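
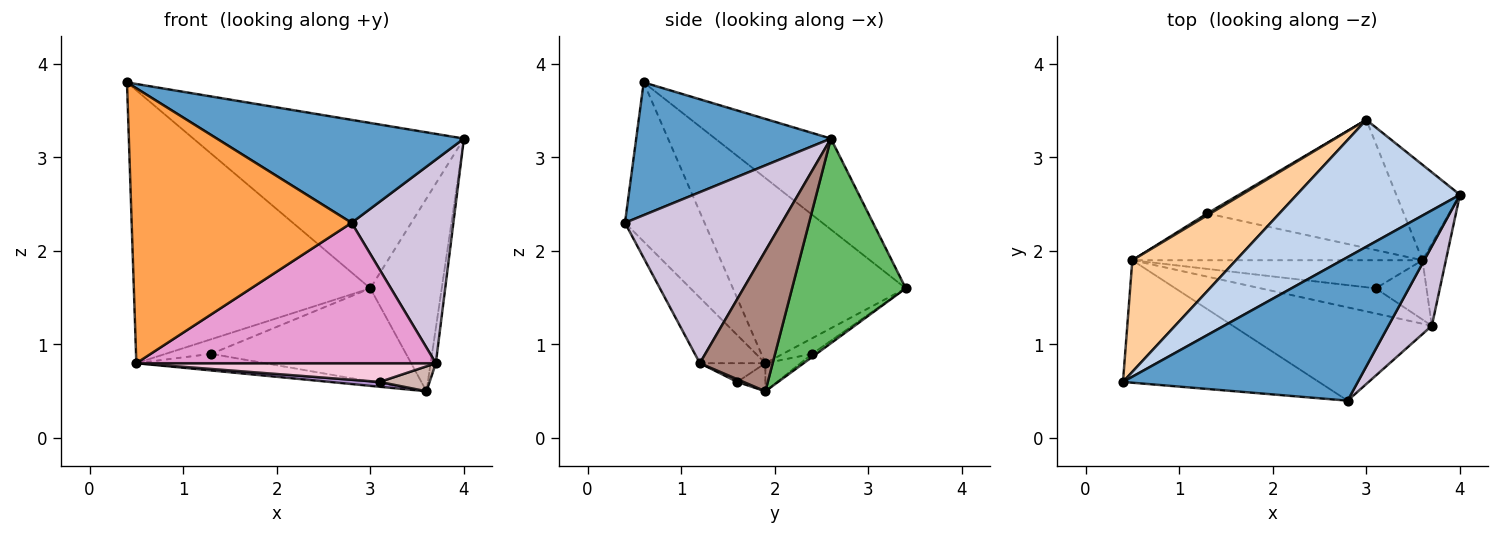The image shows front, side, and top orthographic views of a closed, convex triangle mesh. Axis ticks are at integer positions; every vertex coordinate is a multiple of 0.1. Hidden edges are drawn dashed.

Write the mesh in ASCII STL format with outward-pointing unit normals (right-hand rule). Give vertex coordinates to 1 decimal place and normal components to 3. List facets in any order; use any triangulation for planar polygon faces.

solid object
 facet normal 0.417 -0.530 0.738
  outer loop
   vertex 2.8 0.4 2.3
   vertex 4.0 2.6 3.2
   vertex 0.4 0.6 3.8
  endloop
 endfacet
 facet normal -0.321 0.751 0.576
  outer loop
   vertex 3.0 3.4 1.6
   vertex 0.4 0.6 3.8
   vertex 4.0 2.6 3.2
  endloop
 endfacet
 facet normal -0.314 -0.867 -0.386
  outer loop
   vertex 0.5 1.9 0.8
   vertex 2.8 0.4 2.3
   vertex 0.4 0.6 3.8
  endloop
 endfacet
 facet normal -0.560 0.767 0.314
  outer loop
   vertex 0.5 1.9 0.8
   vertex 0.4 0.6 3.8
   vertex 3.0 3.4 1.6
  endloop
 endfacet
 facet normal 0.819 0.514 -0.255
  outer loop
   vertex 3.6 1.9 0.5
   vertex 3.0 3.4 1.6
   vertex 4.0 2.6 3.2
  endloop
 endfacet
 facet normal -0.537 0.837 0.107
  outer loop
   vertex 1.3 2.4 0.9
   vertex 0.5 1.9 0.8
   vertex 3.0 3.4 1.6
  endloop
 endfacet
 facet normal -0.013 0.588 -0.809
  outer loop
   vertex 1.3 2.4 0.9
   vertex 3.0 3.4 1.6
   vertex 3.6 1.9 0.5
  endloop
 endfacet
 facet normal -0.091 0.333 -0.939
  outer loop
   vertex 1.3 2.4 0.9
   vertex 3.6 1.9 0.5
   vertex 0.5 1.9 0.8
  endloop
 endfacet
 facet normal -0.095 -0.169 -0.981
  outer loop
   vertex 3.1 1.6 0.6
   vertex 0.5 1.9 0.8
   vertex 3.6 1.9 0.5
  endloop
 endfacet
 facet normal 0.820 -0.533 0.208
  outer loop
   vertex 3.7 1.2 0.8
   vertex 4.0 2.6 3.2
   vertex 2.8 0.4 2.3
  endloop
 endfacet
 facet normal 0.984 0.070 -0.164
  outer loop
   vertex 3.7 1.2 0.8
   vertex 3.6 1.9 0.5
   vertex 4.0 2.6 3.2
  endloop
 endfacet
 facet normal 0.048 -0.388 -0.921
  outer loop
   vertex 3.7 1.2 0.8
   vertex 3.1 1.6 0.6
   vertex 3.6 1.9 0.5
  endloop
 endfacet
 facet normal -0.179 -0.819 -0.545
  outer loop
   vertex 3.7 1.2 0.8
   vertex 2.8 0.4 2.3
   vertex 0.5 1.9 0.8
  endloop
 endfacet
 facet normal -0.129 -0.592 -0.795
  outer loop
   vertex 3.7 1.2 0.8
   vertex 0.5 1.9 0.8
   vertex 3.1 1.6 0.6
  endloop
 endfacet
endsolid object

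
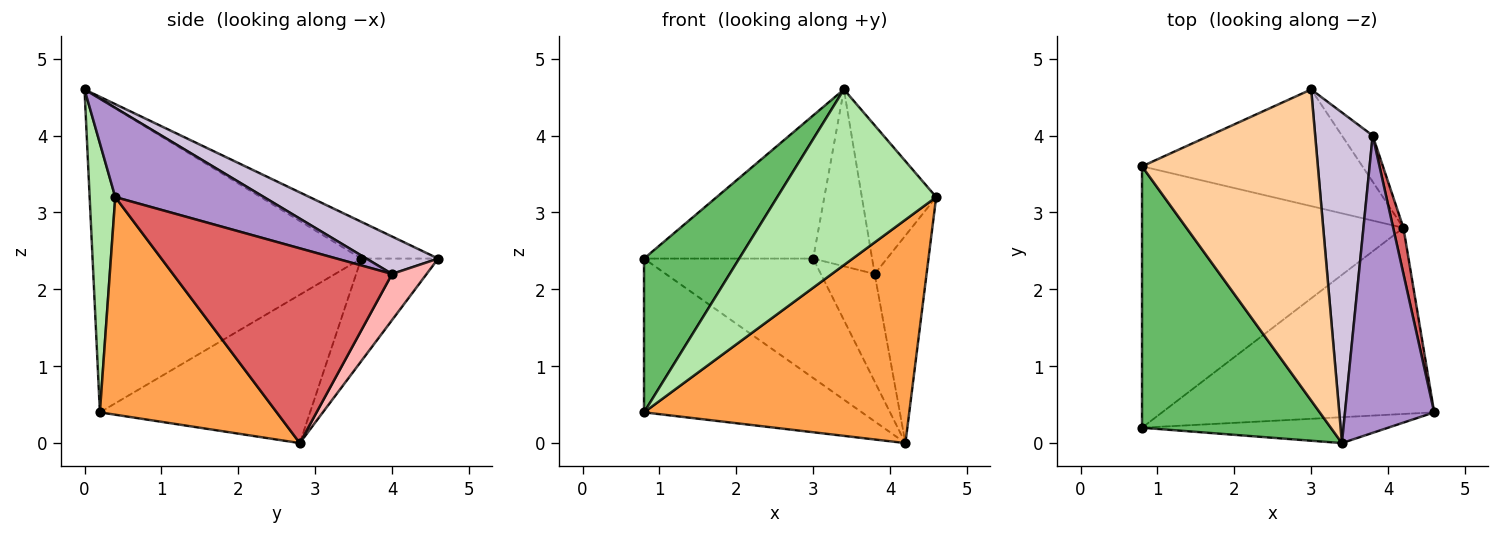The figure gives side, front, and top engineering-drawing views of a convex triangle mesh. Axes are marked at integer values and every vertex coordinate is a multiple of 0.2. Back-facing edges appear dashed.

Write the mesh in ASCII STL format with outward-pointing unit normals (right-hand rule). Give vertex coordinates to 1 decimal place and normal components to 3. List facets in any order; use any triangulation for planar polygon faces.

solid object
 facet normal -0.309 0.680 -0.665
  outer loop
   vertex 4.2 2.8 0.0
   vertex 0.8 3.6 2.4
   vertex 3.0 4.6 2.4
  endloop
 endfacet
 facet normal -0.439 0.455 -0.774
  outer loop
   vertex 0.8 0.2 0.4
   vertex 0.8 3.6 2.4
   vertex 4.2 2.8 0.0
  endloop
 endfacet
 facet normal 0.456 -0.684 -0.570
  outer loop
   vertex 0.8 0.2 0.4
   vertex 4.2 2.8 0.0
   vertex 4.6 0.4 3.2
  endloop
 endfacet
 facet normal -0.187 0.411 0.893
  outer loop
   vertex 3.4 0.0 4.6
   vertex 3.0 4.6 2.4
   vertex 0.8 3.6 2.4
  endloop
 endfacet
 facet normal -0.820 -0.290 0.494
  outer loop
   vertex 3.4 0.0 4.6
   vertex 0.8 3.6 2.4
   vertex 0.8 0.2 0.4
  endloop
 endfacet
 facet normal 0.158 -0.977 -0.144
  outer loop
   vertex 3.4 0.0 4.6
   vertex 0.8 0.2 0.4
   vertex 4.6 0.4 3.2
  endloop
 endfacet
 facet normal 0.972 0.230 0.051
  outer loop
   vertex 3.8 4.0 2.2
   vertex 4.6 0.4 3.2
   vertex 4.2 2.8 0.0
  endloop
 endfacet
 facet normal 0.509 0.791 -0.339
  outer loop
   vertex 3.8 4.0 2.2
   vertex 4.2 2.8 0.0
   vertex 3.0 4.6 2.4
  endloop
 endfacet
 facet normal 0.667 0.333 0.667
  outer loop
   vertex 3.8 4.0 2.2
   vertex 3.4 0.0 4.6
   vertex 4.6 0.4 3.2
  endloop
 endfacet
 facet normal 0.498 0.409 0.765
  outer loop
   vertex 3.8 4.0 2.2
   vertex 3.0 4.6 2.4
   vertex 3.4 0.0 4.6
  endloop
 endfacet
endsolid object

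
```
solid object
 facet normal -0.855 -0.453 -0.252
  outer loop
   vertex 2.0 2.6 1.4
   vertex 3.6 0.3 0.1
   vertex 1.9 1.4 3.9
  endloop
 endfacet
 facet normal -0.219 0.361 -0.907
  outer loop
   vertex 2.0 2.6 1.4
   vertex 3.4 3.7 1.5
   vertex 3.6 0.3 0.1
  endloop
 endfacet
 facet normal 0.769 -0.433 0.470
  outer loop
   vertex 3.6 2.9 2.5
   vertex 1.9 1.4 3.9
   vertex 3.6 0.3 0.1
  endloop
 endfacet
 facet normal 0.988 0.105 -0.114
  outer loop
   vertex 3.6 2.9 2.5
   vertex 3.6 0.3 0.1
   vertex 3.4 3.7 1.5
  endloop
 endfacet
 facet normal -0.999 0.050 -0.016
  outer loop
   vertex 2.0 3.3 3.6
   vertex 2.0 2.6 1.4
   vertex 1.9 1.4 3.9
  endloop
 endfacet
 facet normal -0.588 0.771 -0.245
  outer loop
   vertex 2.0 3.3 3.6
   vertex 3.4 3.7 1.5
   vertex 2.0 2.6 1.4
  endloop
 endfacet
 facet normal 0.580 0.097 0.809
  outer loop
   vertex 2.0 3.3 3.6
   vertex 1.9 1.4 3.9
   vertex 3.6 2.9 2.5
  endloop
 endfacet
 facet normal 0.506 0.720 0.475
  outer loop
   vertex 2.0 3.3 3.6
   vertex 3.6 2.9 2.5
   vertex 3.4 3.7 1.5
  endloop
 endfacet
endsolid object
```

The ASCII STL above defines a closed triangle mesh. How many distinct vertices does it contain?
6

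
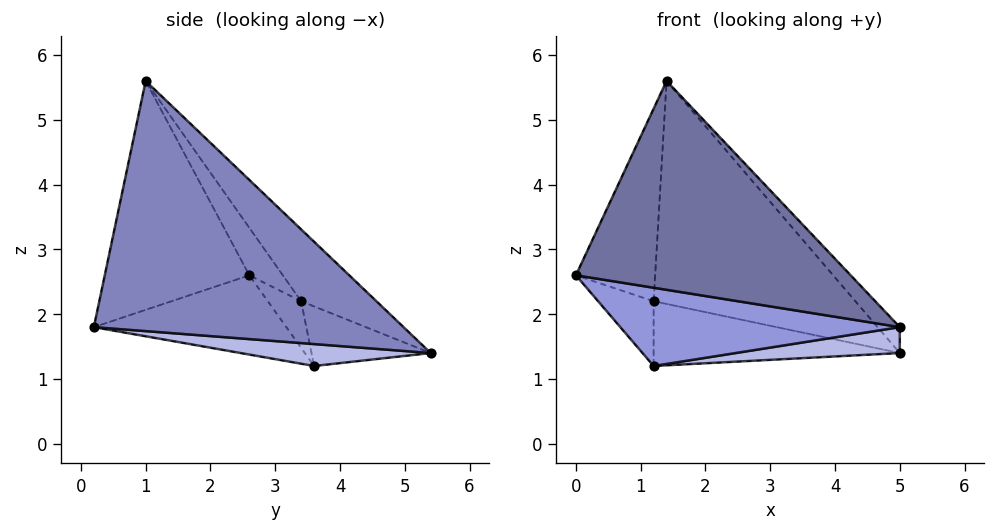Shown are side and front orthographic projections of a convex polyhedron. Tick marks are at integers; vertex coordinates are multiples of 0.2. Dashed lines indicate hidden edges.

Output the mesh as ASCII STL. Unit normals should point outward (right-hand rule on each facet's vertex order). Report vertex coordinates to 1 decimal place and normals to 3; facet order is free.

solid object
 facet normal -0.451 -0.858 -0.247
  outer loop
   vertex 1.4 1.0 5.6
   vertex 0.0 2.6 2.6
   vertex 5.0 0.2 1.8
  endloop
 endfacet
 facet normal 0.730 0.052 0.681
  outer loop
   vertex 1.4 1.0 5.6
   vertex 5.0 0.2 1.8
   vertex 5.0 5.4 1.4
  endloop
 endfacet
 facet normal -0.386 -0.561 -0.732
  outer loop
   vertex 1.2 3.6 1.2
   vertex 5.0 0.2 1.8
   vertex 0.0 2.6 2.6
  endloop
 endfacet
 facet normal 0.088 -0.076 -0.993
  outer loop
   vertex 1.2 3.6 1.2
   vertex 5.0 5.4 1.4
   vertex 5.0 0.2 1.8
  endloop
 endfacet
 facet normal -0.507 0.845 0.169
  outer loop
   vertex 1.2 3.4 2.2
   vertex 1.2 3.6 1.2
   vertex 0.0 2.6 2.6
  endloop
 endfacet
 facet normal -0.429 0.886 0.177
  outer loop
   vertex 1.2 3.4 2.2
   vertex 5.0 5.4 1.4
   vertex 1.2 3.6 1.2
  endloop
 endfacet
 facet normal -0.323 0.764 0.558
  outer loop
   vertex 1.2 3.4 2.2
   vertex 0.0 2.6 2.6
   vertex 1.4 1.0 5.6
  endloop
 endfacet
 facet normal -0.289 0.774 0.563
  outer loop
   vertex 1.2 3.4 2.2
   vertex 1.4 1.0 5.6
   vertex 5.0 5.4 1.4
  endloop
 endfacet
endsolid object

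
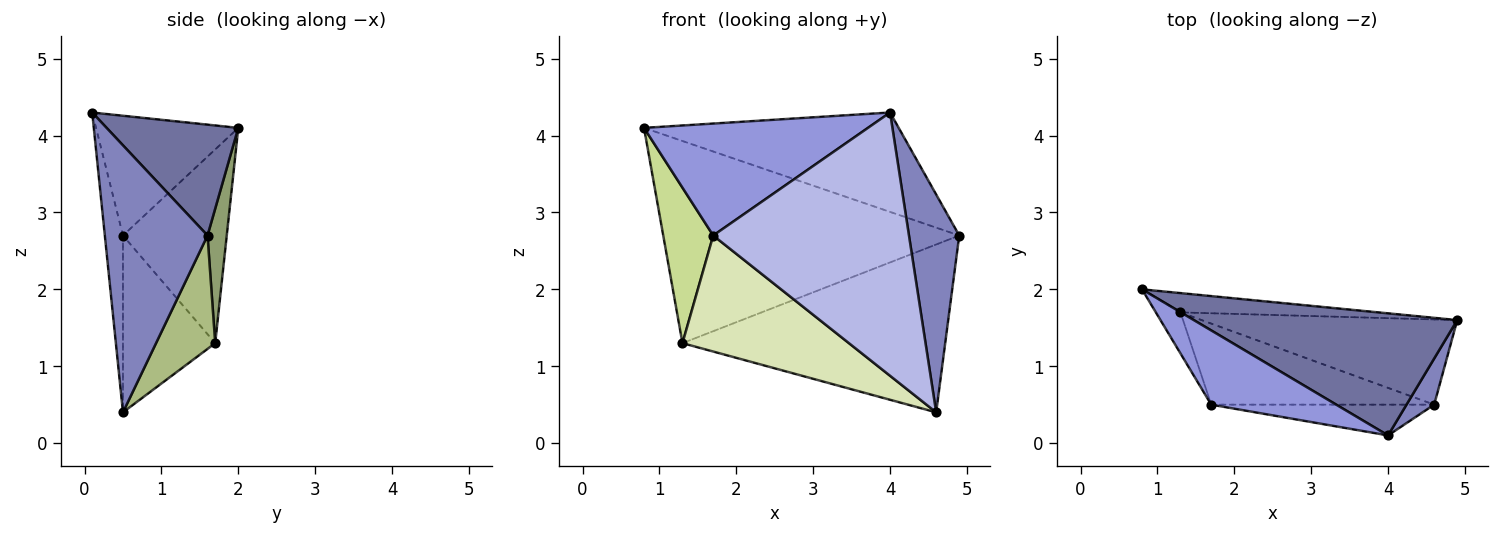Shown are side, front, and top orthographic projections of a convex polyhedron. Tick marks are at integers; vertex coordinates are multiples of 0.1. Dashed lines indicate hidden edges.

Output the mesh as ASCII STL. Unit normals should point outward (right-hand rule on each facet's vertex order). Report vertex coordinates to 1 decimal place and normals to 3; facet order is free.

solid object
 facet normal 0.310 0.600 0.737
  outer loop
   vertex 4.0 0.1 4.3
   vertex 4.9 1.6 2.7
   vertex 0.8 2.0 4.1
  endloop
 endfacet
 facet normal 0.894 -0.438 0.093
  outer loop
   vertex 4.6 0.5 0.4
   vertex 4.9 1.6 2.7
   vertex 4.0 0.1 4.3
  endloop
 endfacet
 facet normal -0.468 -0.737 0.488
  outer loop
   vertex 1.7 0.5 2.7
   vertex 4.0 0.1 4.3
   vertex 0.8 2.0 4.1
  endloop
 endfacet
 facet normal -0.092 -0.989 -0.116
  outer loop
   vertex 1.7 0.5 2.7
   vertex 4.6 0.5 0.4
   vertex 4.0 0.1 4.3
  endloop
 endfacet
 facet normal 0.065 0.993 -0.095
  outer loop
   vertex 1.3 1.7 1.3
   vertex 0.8 2.0 4.1
   vertex 4.9 1.6 2.7
  endloop
 endfacet
 facet normal 0.197 0.874 -0.444
  outer loop
   vertex 1.3 1.7 1.3
   vertex 4.9 1.6 2.7
   vertex 4.6 0.5 0.4
  endloop
 endfacet
 facet normal -0.895 -0.431 -0.114
  outer loop
   vertex 1.3 1.7 1.3
   vertex 1.7 0.5 2.7
   vertex 0.8 2.0 4.1
  endloop
 endfacet
 facet normal -0.414 -0.746 -0.522
  outer loop
   vertex 1.3 1.7 1.3
   vertex 4.6 0.5 0.4
   vertex 1.7 0.5 2.7
  endloop
 endfacet
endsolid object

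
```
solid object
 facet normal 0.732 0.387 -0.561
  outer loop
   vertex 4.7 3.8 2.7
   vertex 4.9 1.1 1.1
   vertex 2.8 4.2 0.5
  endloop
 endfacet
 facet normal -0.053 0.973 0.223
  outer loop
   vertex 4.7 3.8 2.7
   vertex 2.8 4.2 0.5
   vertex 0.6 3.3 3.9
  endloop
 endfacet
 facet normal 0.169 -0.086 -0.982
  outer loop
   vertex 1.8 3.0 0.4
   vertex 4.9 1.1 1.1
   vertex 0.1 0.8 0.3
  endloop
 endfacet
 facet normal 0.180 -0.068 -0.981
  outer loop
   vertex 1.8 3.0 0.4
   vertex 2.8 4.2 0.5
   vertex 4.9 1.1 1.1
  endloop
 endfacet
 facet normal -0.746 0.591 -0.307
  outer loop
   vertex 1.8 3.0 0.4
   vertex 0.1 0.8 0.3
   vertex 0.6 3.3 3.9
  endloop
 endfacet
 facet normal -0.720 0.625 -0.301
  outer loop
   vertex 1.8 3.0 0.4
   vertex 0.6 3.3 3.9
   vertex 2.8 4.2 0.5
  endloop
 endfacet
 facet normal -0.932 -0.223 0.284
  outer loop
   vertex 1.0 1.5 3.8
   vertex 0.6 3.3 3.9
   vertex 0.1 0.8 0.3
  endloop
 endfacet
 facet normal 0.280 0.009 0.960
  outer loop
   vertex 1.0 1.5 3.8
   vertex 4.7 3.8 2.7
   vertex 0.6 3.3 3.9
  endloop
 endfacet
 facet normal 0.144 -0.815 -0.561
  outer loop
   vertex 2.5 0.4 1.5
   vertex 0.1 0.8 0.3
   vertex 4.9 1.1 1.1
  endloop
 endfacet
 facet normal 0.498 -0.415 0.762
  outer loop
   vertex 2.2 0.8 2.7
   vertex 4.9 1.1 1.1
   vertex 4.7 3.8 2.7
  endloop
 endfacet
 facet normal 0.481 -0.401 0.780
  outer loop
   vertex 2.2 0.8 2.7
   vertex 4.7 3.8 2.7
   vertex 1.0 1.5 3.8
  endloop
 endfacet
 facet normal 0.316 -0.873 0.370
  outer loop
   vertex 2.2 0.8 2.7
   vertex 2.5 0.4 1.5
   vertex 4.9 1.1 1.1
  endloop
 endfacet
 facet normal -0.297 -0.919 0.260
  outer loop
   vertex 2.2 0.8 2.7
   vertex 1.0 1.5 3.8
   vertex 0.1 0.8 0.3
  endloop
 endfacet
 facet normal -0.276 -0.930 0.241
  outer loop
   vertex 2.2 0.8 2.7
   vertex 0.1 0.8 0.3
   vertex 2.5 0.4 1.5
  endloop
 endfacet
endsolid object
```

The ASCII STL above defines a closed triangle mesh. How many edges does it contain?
21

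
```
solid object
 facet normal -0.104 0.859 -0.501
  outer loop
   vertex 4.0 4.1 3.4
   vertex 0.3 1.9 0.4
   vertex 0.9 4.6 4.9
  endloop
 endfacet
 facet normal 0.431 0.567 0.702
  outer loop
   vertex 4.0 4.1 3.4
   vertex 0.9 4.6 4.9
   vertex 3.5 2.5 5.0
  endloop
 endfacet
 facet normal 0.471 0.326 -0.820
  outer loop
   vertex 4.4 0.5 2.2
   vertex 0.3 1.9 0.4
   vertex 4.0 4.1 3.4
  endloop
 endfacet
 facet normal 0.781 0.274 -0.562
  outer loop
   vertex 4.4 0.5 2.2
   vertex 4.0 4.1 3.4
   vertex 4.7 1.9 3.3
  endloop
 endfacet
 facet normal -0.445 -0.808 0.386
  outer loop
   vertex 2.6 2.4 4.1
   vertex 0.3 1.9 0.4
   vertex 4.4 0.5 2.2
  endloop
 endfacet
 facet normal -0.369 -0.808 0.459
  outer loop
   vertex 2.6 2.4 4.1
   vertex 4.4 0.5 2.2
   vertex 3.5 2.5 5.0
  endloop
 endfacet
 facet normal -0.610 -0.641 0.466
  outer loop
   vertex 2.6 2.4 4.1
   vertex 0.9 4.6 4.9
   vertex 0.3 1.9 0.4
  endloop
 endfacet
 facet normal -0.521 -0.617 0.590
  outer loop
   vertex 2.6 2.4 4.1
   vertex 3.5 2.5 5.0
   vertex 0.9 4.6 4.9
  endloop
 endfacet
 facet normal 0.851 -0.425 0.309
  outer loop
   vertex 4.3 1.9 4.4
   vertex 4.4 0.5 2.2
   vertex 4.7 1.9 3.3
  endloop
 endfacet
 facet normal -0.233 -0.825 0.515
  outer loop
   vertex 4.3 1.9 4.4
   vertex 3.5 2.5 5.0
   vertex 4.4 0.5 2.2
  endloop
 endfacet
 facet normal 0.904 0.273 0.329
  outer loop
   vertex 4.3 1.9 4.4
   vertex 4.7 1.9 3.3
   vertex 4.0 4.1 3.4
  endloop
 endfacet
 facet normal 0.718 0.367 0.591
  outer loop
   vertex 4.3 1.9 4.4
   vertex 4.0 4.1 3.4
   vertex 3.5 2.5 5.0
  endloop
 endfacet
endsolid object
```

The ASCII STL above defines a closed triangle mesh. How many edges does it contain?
18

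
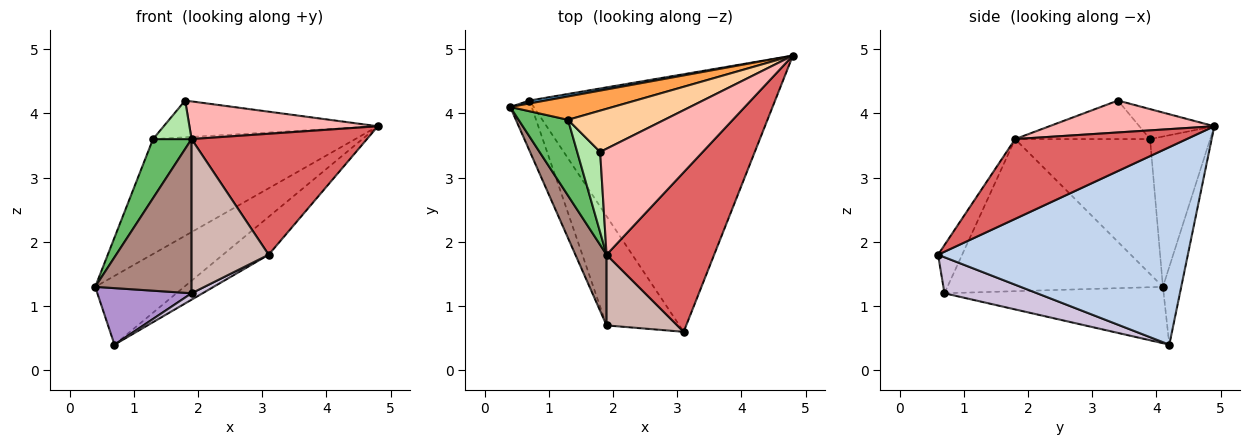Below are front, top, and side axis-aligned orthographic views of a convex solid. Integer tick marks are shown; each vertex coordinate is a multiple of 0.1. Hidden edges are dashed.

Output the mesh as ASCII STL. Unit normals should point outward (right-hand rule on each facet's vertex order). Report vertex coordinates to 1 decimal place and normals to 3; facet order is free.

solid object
 facet normal -0.202 0.979 0.042
  outer loop
   vertex 0.7 4.2 0.4
   vertex 0.4 4.1 1.3
   vertex 4.8 4.9 3.8
  endloop
 endfacet
 facet normal 0.623 0.114 -0.774
  outer loop
   vertex 0.7 4.2 0.4
   vertex 4.8 4.9 3.8
   vertex 3.1 0.6 1.8
  endloop
 endfacet
 facet normal -0.280 0.941 0.191
  outer loop
   vertex 1.3 3.9 3.6
   vertex 4.8 4.9 3.8
   vertex 0.4 4.1 1.3
  endloop
 endfacet
 facet normal -0.226 0.647 0.728
  outer loop
   vertex 1.3 3.9 3.6
   vertex 1.8 3.4 4.2
   vertex 4.8 4.9 3.8
  endloop
 endfacet
 facet normal -0.907 -0.259 0.332
  outer loop
   vertex 1.9 1.8 3.6
   vertex 1.3 3.9 3.6
   vertex 0.4 4.1 1.3
  endloop
 endfacet
 facet normal -0.835 -0.238 0.497
  outer loop
   vertex 1.9 1.8 3.6
   vertex 1.8 3.4 4.2
   vertex 1.3 3.9 3.6
  endloop
 endfacet
 facet normal 0.509 -0.520 0.686
  outer loop
   vertex 1.9 1.8 3.6
   vertex 3.1 0.6 1.8
   vertex 4.8 4.9 3.8
  endloop
 endfacet
 facet normal 0.281 -0.321 0.904
  outer loop
   vertex 1.9 1.8 3.6
   vertex 4.8 4.9 3.8
   vertex 1.8 3.4 4.2
  endloop
 endfacet
 facet normal -0.867 -0.373 -0.330
  outer loop
   vertex 1.9 0.7 1.2
   vertex 0.4 4.1 1.3
   vertex 0.7 4.2 0.4
  endloop
 endfacet
 facet normal 0.443 -0.053 -0.895
  outer loop
   vertex 1.9 0.7 1.2
   vertex 0.7 4.2 0.4
   vertex 3.1 0.6 1.8
  endloop
 endfacet
 facet normal -0.897 -0.401 0.184
  outer loop
   vertex 1.9 0.7 1.2
   vertex 1.9 1.8 3.6
   vertex 0.4 4.1 1.3
  endloop
 endfacet
 facet normal -0.273 -0.874 0.401
  outer loop
   vertex 1.9 0.7 1.2
   vertex 3.1 0.6 1.8
   vertex 1.9 1.8 3.6
  endloop
 endfacet
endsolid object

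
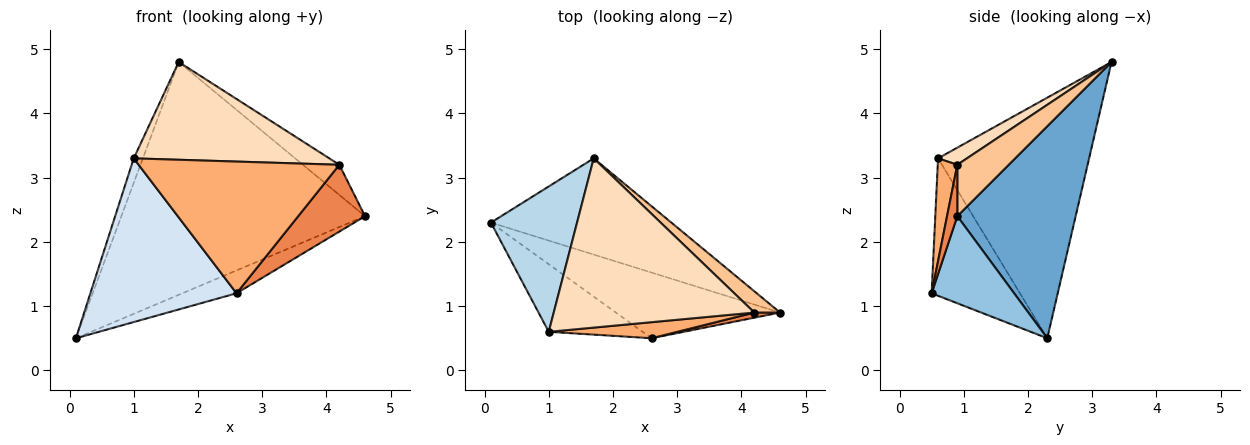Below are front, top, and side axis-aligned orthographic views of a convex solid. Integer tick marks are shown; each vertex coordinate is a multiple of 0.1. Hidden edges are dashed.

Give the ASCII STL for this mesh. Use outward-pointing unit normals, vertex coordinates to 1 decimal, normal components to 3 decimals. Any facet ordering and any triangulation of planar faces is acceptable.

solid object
 facet normal 0.409 0.843 -0.348
  outer loop
   vertex 1.7 3.3 4.8
   vertex 4.6 0.9 2.4
   vertex 0.1 2.3 0.5
  endloop
 endfacet
 facet normal 0.448 0.294 -0.844
  outer loop
   vertex 2.6 0.5 1.2
   vertex 0.1 2.3 0.5
   vertex 4.6 0.9 2.4
  endloop
 endfacet
 facet normal -0.940 0.057 0.337
  outer loop
   vertex 1.0 0.6 3.3
   vertex 1.7 3.3 4.8
   vertex 0.1 2.3 0.5
  endloop
 endfacet
 facet normal -0.488 -0.807 -0.333
  outer loop
   vertex 1.0 0.6 3.3
   vertex 0.1 2.3 0.5
   vertex 2.6 0.5 1.2
  endloop
 endfacet
 facet normal 0.152 -0.986 0.076
  outer loop
   vertex 4.2 0.9 3.2
   vertex 2.6 0.5 1.2
   vertex 4.6 0.9 2.4
  endloop
 endfacet
 facet normal 0.096 -0.988 0.120
  outer loop
   vertex 4.2 0.9 3.2
   vertex 1.0 0.6 3.3
   vertex 2.6 0.5 1.2
  endloop
 endfacet
 facet normal 0.756 0.535 0.378
  outer loop
   vertex 4.2 0.9 3.2
   vertex 4.6 0.9 2.4
   vertex 1.7 3.3 4.8
  endloop
 endfacet
 facet normal 0.074 -0.499 0.864
  outer loop
   vertex 4.2 0.9 3.2
   vertex 1.7 3.3 4.8
   vertex 1.0 0.6 3.3
  endloop
 endfacet
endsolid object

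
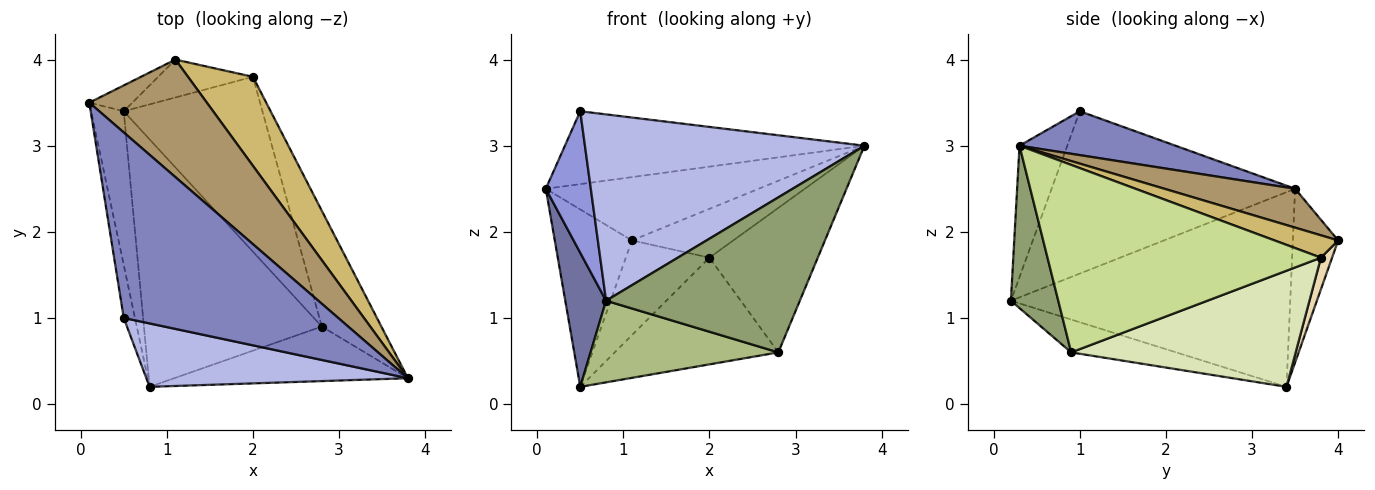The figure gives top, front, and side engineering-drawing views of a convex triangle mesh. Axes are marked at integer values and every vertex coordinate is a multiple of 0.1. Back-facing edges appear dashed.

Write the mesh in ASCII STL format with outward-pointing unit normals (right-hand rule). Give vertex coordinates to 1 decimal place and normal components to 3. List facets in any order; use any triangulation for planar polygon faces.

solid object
 facet normal -0.976 -0.143 -0.164
  outer loop
   vertex 0.5 3.4 0.2
   vertex 0.8 0.2 1.2
   vertex 0.1 3.5 2.5
  endloop
 endfacet
 facet normal 0.187 0.359 0.914
  outer loop
   vertex 0.5 1.0 3.4
   vertex 3.8 0.3 3.0
   vertex 0.1 3.5 2.5
  endloop
 endfacet
 facet normal -0.981 -0.181 -0.068
  outer loop
   vertex 0.5 1.0 3.4
   vertex 0.1 3.5 2.5
   vertex 0.8 0.2 1.2
  endloop
 endfacet
 facet normal -0.160 -0.935 0.318
  outer loop
   vertex 0.5 1.0 3.4
   vertex 0.8 0.2 1.2
   vertex 3.8 0.3 3.0
  endloop
 endfacet
 facet normal 0.225 -0.919 -0.323
  outer loop
   vertex 2.8 0.9 0.6
   vertex 3.8 0.3 3.0
   vertex 0.8 0.2 1.2
  endloop
 endfacet
 facet normal -0.173 -0.309 -0.935
  outer loop
   vertex 2.8 0.9 0.6
   vertex 0.8 0.2 1.2
   vertex 0.5 3.4 0.2
  endloop
 endfacet
 facet normal 0.892 0.353 -0.283
  outer loop
   vertex 2.8 0.9 0.6
   vertex 2.0 3.8 1.7
   vertex 3.8 0.3 3.0
  endloop
 endfacet
 facet normal 0.581 0.424 -0.694
  outer loop
   vertex 2.8 0.9 0.6
   vertex 0.5 3.4 0.2
   vertex 2.0 3.8 1.7
  endloop
 endfacet
 facet normal 0.280 0.455 0.845
  outer loop
   vertex 1.1 4.0 1.9
   vertex 0.1 3.5 2.5
   vertex 3.8 0.3 3.0
  endloop
 endfacet
 facet normal 0.289 0.460 0.839
  outer loop
   vertex 1.1 4.0 1.9
   vertex 3.8 0.3 3.0
   vertex 2.0 3.8 1.7
  endloop
 endfacet
 facet normal -0.503 0.856 -0.125
  outer loop
   vertex 1.1 4.0 1.9
   vertex 0.5 3.4 0.2
   vertex 0.1 3.5 2.5
  endloop
 endfacet
 facet normal 0.123 0.921 -0.369
  outer loop
   vertex 1.1 4.0 1.9
   vertex 2.0 3.8 1.7
   vertex 0.5 3.4 0.2
  endloop
 endfacet
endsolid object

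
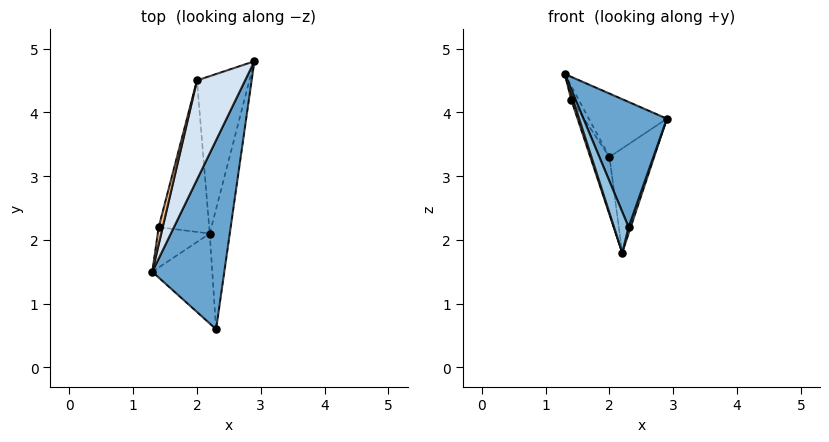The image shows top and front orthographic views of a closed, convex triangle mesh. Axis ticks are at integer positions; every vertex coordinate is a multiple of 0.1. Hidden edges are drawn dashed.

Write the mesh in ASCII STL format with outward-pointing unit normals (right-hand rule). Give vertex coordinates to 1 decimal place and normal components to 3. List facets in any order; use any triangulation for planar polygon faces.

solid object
 facet normal 0.833 -0.306 0.462
  outer loop
   vertex 2.3 0.6 2.2
   vertex 2.9 4.8 3.9
   vertex 1.3 1.5 4.6
  endloop
 endfacet
 facet normal -0.931 -0.151 -0.332
  outer loop
   vertex 2.2 2.1 1.8
   vertex 2.3 0.6 2.2
   vertex 1.3 1.5 4.6
  endloop
 endfacet
 facet normal 0.954 -0.016 -0.298
  outer loop
   vertex 2.2 2.1 1.8
   vertex 2.9 4.8 3.9
   vertex 2.3 0.6 2.2
  endloop
 endfacet
 facet normal -0.596 0.432 0.677
  outer loop
   vertex 2.0 4.5 3.3
   vertex 1.3 1.5 4.6
   vertex 2.9 4.8 3.9
  endloop
 endfacet
 facet normal 0.349 0.517 -0.782
  outer loop
   vertex 2.0 4.5 3.3
   vertex 2.9 4.8 3.9
   vertex 2.2 2.1 1.8
  endloop
 endfacet
 facet normal -0.948 -0.044 -0.314
  outer loop
   vertex 1.4 2.2 4.2
   vertex 2.2 2.1 1.8
   vertex 1.3 1.5 4.6
  endloop
 endfacet
 facet normal -0.768 0.397 0.503
  outer loop
   vertex 1.4 2.2 4.2
   vertex 1.3 1.5 4.6
   vertex 2.0 4.5 3.3
  endloop
 endfacet
 facet normal -0.940 0.121 -0.318
  outer loop
   vertex 1.4 2.2 4.2
   vertex 2.0 4.5 3.3
   vertex 2.2 2.1 1.8
  endloop
 endfacet
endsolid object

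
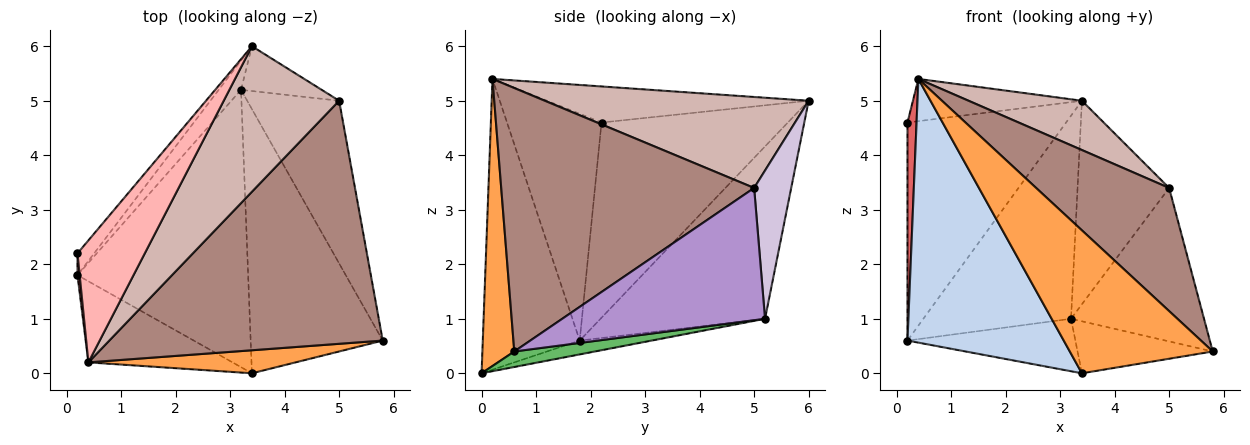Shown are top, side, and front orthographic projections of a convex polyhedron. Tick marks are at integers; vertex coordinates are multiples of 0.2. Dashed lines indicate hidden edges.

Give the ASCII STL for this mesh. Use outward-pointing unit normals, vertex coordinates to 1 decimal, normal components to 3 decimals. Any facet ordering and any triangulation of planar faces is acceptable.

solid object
 facet normal -0.741 0.665 -0.096
  outer loop
   vertex 3.2 5.2 1.0
   vertex 0.2 1.8 0.6
   vertex 3.4 6.0 5.0
  endloop
 endfacet
 facet normal -0.510 -0.822 -0.253
  outer loop
   vertex 3.4 0.0 0.0
   vertex 0.4 0.2 5.4
   vertex 0.2 1.8 0.6
  endloop
 endfacet
 facet normal 0.215 -0.964 0.155
  outer loop
   vertex 3.4 0.0 0.0
   vertex 5.8 0.6 0.4
   vertex 0.4 0.2 5.4
  endloop
 endfacet
 facet normal -0.079 0.185 -0.979
  outer loop
   vertex 3.4 0.0 0.0
   vertex 0.2 1.8 0.6
   vertex 3.2 5.2 1.0
  endloop
 endfacet
 facet normal 0.114 0.192 -0.975
  outer loop
   vertex 3.4 0.0 0.0
   vertex 3.2 5.2 1.0
   vertex 5.8 0.6 0.4
  endloop
 endfacet
 facet normal -0.760 0.647 -0.065
  outer loop
   vertex 0.2 2.2 4.6
   vertex 3.4 6.0 5.0
   vertex 0.2 1.8 0.6
  endloop
 endfacet
 facet normal -0.995 -0.096 0.010
  outer loop
   vertex 0.2 2.2 4.6
   vertex 0.2 1.8 0.6
   vertex 0.4 0.2 5.4
  endloop
 endfacet
 facet normal -0.452 0.292 0.843
  outer loop
   vertex 0.2 2.2 4.6
   vertex 0.4 0.2 5.4
   vertex 3.4 6.0 5.0
  endloop
 endfacet
 facet normal 0.723 0.474 -0.503
  outer loop
   vertex 5.0 5.0 3.4
   vertex 5.8 0.6 0.4
   vertex 3.2 5.2 1.0
  endloop
 endfacet
 facet normal 0.368 0.908 -0.200
  outer loop
   vertex 5.0 5.0 3.4
   vertex 3.2 5.2 1.0
   vertex 3.4 6.0 5.0
  endloop
 endfacet
 facet normal 0.652 -0.343 0.677
  outer loop
   vertex 5.0 5.0 3.4
   vertex 0.4 0.2 5.4
   vertex 5.8 0.6 0.4
  endloop
 endfacet
 facet normal 0.598 -0.257 0.759
  outer loop
   vertex 5.0 5.0 3.4
   vertex 3.4 6.0 5.0
   vertex 0.4 0.2 5.4
  endloop
 endfacet
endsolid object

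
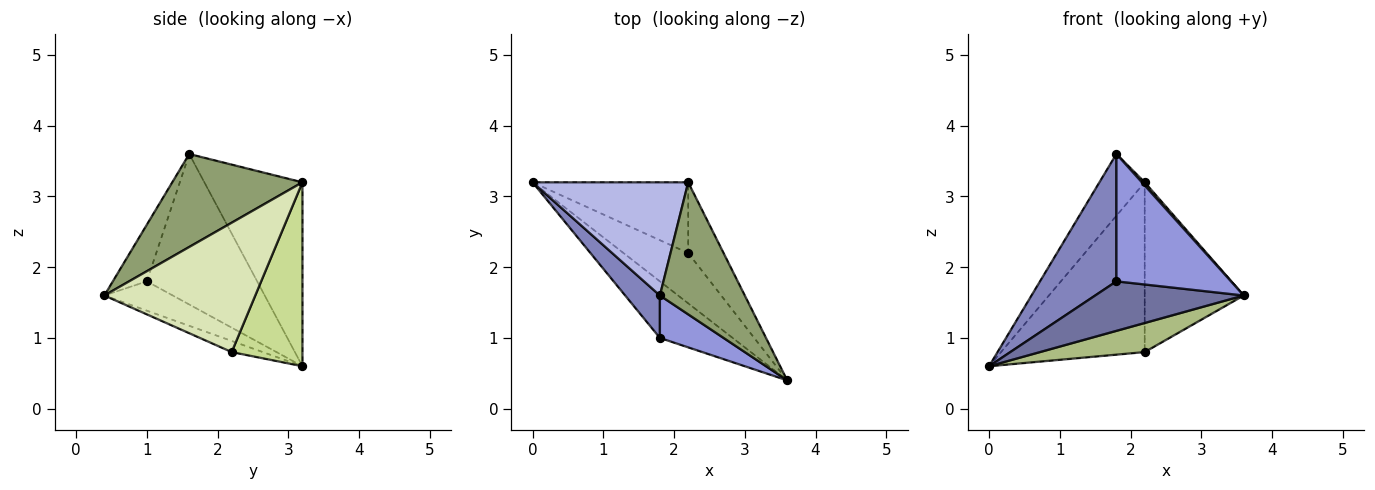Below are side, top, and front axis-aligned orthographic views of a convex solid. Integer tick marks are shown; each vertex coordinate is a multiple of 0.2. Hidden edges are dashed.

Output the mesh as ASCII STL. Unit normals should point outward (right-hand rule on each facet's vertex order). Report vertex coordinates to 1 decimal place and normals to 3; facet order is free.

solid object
 facet normal -0.290 -0.630 -0.720
  outer loop
   vertex 1.8 1.0 1.8
   vertex 0.0 3.2 0.6
   vertex 3.6 0.4 1.6
  endloop
 endfacet
 facet normal -0.808 -0.559 0.186
  outer loop
   vertex 1.8 1.0 1.8
   vertex 1.8 1.6 3.6
   vertex 0.0 3.2 0.6
  endloop
 endfacet
 facet normal -0.271 -0.913 0.304
  outer loop
   vertex 1.8 1.0 1.8
   vertex 3.6 0.4 1.6
   vertex 1.8 1.6 3.6
  endloop
 endfacet
 facet normal -0.720 0.332 0.609
  outer loop
   vertex 2.2 3.2 3.2
   vertex 0.0 3.2 0.6
   vertex 1.8 1.6 3.6
  endloop
 endfacet
 facet normal 0.738 -0.016 0.674
  outer loop
   vertex 2.2 3.2 3.2
   vertex 1.8 1.6 3.6
   vertex 3.6 0.4 1.6
  endloop
 endfacet
 facet normal -0.147 -0.495 -0.856
  outer loop
   vertex 2.2 2.2 0.8
   vertex 3.6 0.4 1.6
   vertex 0.0 3.2 0.6
  endloop
 endfacet
 facet normal 0.414 0.840 -0.350
  outer loop
   vertex 2.2 2.2 0.8
   vertex 0.0 3.2 0.6
   vertex 2.2 3.2 3.2
  endloop
 endfacet
 facet normal 0.815 0.535 -0.223
  outer loop
   vertex 2.2 2.2 0.8
   vertex 2.2 3.2 3.2
   vertex 3.6 0.4 1.6
  endloop
 endfacet
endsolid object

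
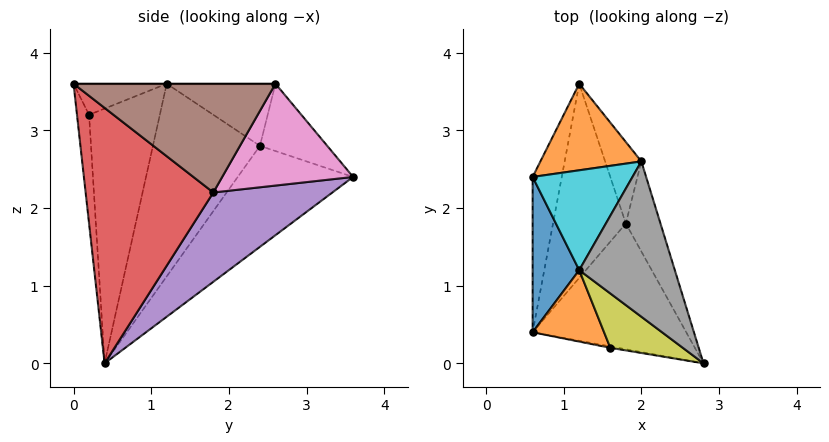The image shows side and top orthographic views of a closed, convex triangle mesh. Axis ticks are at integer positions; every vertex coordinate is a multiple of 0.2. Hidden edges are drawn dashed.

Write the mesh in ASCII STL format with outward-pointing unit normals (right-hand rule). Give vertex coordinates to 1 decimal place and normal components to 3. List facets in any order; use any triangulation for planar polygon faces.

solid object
 facet normal -0.896 0.362 -0.258
  outer loop
   vertex 1.2 3.6 2.4
   vertex 0.6 0.4 0.0
   vertex 0.6 2.4 2.8
  endloop
 endfacet
 facet normal -0.485 0.485 0.728
  outer loop
   vertex 2.0 2.6 3.6
   vertex 1.2 3.6 2.4
   vertex 0.6 2.4 2.8
  endloop
 endfacet
 facet normal -0.161 -0.987 -0.011
  outer loop
   vertex 1.6 0.2 3.2
   vertex 0.6 0.4 0.0
   vertex 2.8 0.0 3.6
  endloop
 endfacet
 facet normal 0.855 0.075 -0.514
  outer loop
   vertex 1.8 1.8 2.2
   vertex 2.8 0.0 3.6
   vertex 0.6 0.4 0.0
  endloop
 endfacet
 facet normal 0.736 0.312 -0.600
  outer loop
   vertex 1.8 1.8 2.2
   vertex 0.6 0.4 0.0
   vertex 1.2 3.6 2.4
  endloop
 endfacet
 facet normal 0.914 0.281 -0.291
  outer loop
   vertex 1.8 1.8 2.2
   vertex 2.0 2.6 3.6
   vertex 2.8 0.0 3.6
  endloop
 endfacet
 facet normal 0.889 0.331 -0.316
  outer loop
   vertex 1.8 1.8 2.2
   vertex 1.2 3.6 2.4
   vertex 2.0 2.6 3.6
  endloop
 endfacet
 facet normal 0.000 0.000 1.000
  outer loop
   vertex 1.2 1.2 3.6
   vertex 2.8 0.0 3.6
   vertex 2.0 2.6 3.6
  endloop
 endfacet
 facet normal -0.349 -0.465 0.814
  outer loop
   vertex 1.2 1.2 3.6
   vertex 1.6 0.2 3.2
   vertex 2.8 0.0 3.6
  endloop
 endfacet
 facet normal -0.506 0.289 0.813
  outer loop
   vertex 1.2 1.2 3.6
   vertex 2.0 2.6 3.6
   vertex 0.6 2.4 2.8
  endloop
 endfacet
 facet normal -0.923 -0.313 0.223
  outer loop
   vertex 1.2 1.2 3.6
   vertex 0.6 2.4 2.8
   vertex 0.6 0.4 0.0
  endloop
 endfacet
 facet normal -0.864 -0.442 0.242
  outer loop
   vertex 1.2 1.2 3.6
   vertex 0.6 0.4 0.0
   vertex 1.6 0.2 3.2
  endloop
 endfacet
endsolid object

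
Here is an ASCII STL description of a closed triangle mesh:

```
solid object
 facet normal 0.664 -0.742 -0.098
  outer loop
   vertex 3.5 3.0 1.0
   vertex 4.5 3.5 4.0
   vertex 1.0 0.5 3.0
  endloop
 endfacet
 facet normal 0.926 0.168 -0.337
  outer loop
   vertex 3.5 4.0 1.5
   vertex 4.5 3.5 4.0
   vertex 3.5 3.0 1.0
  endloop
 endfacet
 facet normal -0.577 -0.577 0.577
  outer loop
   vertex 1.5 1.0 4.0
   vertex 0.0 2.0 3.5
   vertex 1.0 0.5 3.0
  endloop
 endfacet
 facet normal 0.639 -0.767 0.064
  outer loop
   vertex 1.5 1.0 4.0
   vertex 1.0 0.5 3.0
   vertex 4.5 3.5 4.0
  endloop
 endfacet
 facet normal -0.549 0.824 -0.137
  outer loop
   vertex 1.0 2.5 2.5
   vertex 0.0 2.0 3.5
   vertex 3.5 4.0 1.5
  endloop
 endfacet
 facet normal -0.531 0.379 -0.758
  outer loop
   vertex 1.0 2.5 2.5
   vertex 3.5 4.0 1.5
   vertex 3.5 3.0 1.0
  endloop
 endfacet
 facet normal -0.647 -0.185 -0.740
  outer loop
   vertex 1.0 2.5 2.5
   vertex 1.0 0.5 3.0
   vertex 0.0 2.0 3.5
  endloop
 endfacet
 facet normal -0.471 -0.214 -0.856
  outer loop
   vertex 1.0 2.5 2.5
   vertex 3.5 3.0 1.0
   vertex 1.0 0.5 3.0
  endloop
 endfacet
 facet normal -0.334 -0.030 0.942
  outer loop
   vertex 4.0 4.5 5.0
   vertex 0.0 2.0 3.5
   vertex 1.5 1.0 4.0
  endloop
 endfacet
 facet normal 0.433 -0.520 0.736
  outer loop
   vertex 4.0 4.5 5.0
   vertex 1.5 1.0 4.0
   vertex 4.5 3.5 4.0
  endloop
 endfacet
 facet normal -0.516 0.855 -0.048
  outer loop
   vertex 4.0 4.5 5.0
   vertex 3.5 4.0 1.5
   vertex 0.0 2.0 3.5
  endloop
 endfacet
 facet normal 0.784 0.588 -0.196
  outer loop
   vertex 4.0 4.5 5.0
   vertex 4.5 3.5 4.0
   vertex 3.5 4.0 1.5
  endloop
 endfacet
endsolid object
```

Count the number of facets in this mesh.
12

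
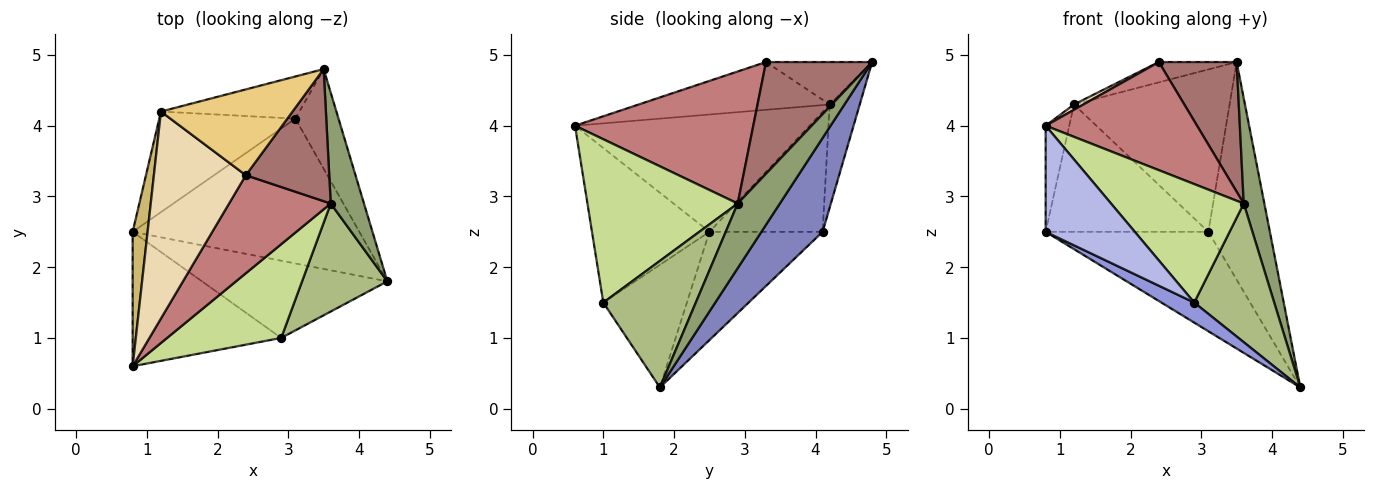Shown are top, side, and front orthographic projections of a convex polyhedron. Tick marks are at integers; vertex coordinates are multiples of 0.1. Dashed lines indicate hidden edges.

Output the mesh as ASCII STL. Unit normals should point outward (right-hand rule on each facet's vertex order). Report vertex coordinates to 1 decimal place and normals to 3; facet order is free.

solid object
 facet normal -0.366 0.527 -0.767
  outer loop
   vertex 3.1 4.1 2.5
   vertex 4.4 1.8 0.3
   vertex 0.8 2.5 2.5
  endloop
 endfacet
 facet normal 0.671 0.674 -0.308
  outer loop
   vertex 3.1 4.1 2.5
   vertex 3.5 4.8 4.9
   vertex 4.4 1.8 0.3
  endloop
 endfacet
 facet normal -0.539 -0.212 -0.815
  outer loop
   vertex 2.9 1.0 1.5
   vertex 0.8 2.5 2.5
   vertex 4.4 1.8 0.3
  endloop
 endfacet
 facet normal -0.632 -0.480 -0.608
  outer loop
   vertex 2.9 1.0 1.5
   vertex 0.8 0.6 4.0
   vertex 0.8 2.5 2.5
  endloop
 endfacet
 facet normal 0.815 -0.399 0.420
  outer loop
   vertex 3.6 2.9 2.9
   vertex 4.4 1.8 0.3
   vertex 3.5 4.8 4.9
  endloop
 endfacet
 facet normal 0.674 -0.583 0.454
  outer loop
   vertex 3.6 2.9 2.9
   vertex 2.9 1.0 1.5
   vertex 4.4 1.8 0.3
  endloop
 endfacet
 facet normal 0.664 -0.586 0.464
  outer loop
   vertex 3.6 2.9 2.9
   vertex 0.8 0.6 4.0
   vertex 2.9 1.0 1.5
  endloop
 endfacet
 facet normal -0.479 0.689 -0.544
  outer loop
   vertex 1.2 4.2 4.3
   vertex 3.1 4.1 2.5
   vertex 0.8 2.5 2.5
  endloop
 endfacet
 facet normal -0.184 0.951 -0.247
  outer loop
   vertex 1.2 4.2 4.3
   vertex 3.5 4.8 4.9
   vertex 3.1 4.1 2.5
  endloop
 endfacet
 facet normal -0.987 0.099 0.126
  outer loop
   vertex 1.2 4.2 4.3
   vertex 0.8 2.5 2.5
   vertex 0.8 0.6 4.0
  endloop
 endfacet
 facet normal -0.300 0.220 0.928
  outer loop
   vertex 2.4 3.3 4.9
   vertex 3.5 4.8 4.9
   vertex 1.2 4.2 4.3
  endloop
 endfacet
 facet normal -0.461 -0.023 0.887
  outer loop
   vertex 2.4 3.3 4.9
   vertex 1.2 4.2 4.3
   vertex 0.8 0.6 4.0
  endloop
 endfacet
 facet normal 0.691 -0.507 0.516
  outer loop
   vertex 2.4 3.3 4.9
   vertex 3.6 2.9 2.9
   vertex 3.5 4.8 4.9
  endloop
 endfacet
 facet normal 0.657 -0.558 0.506
  outer loop
   vertex 2.4 3.3 4.9
   vertex 0.8 0.6 4.0
   vertex 3.6 2.9 2.9
  endloop
 endfacet
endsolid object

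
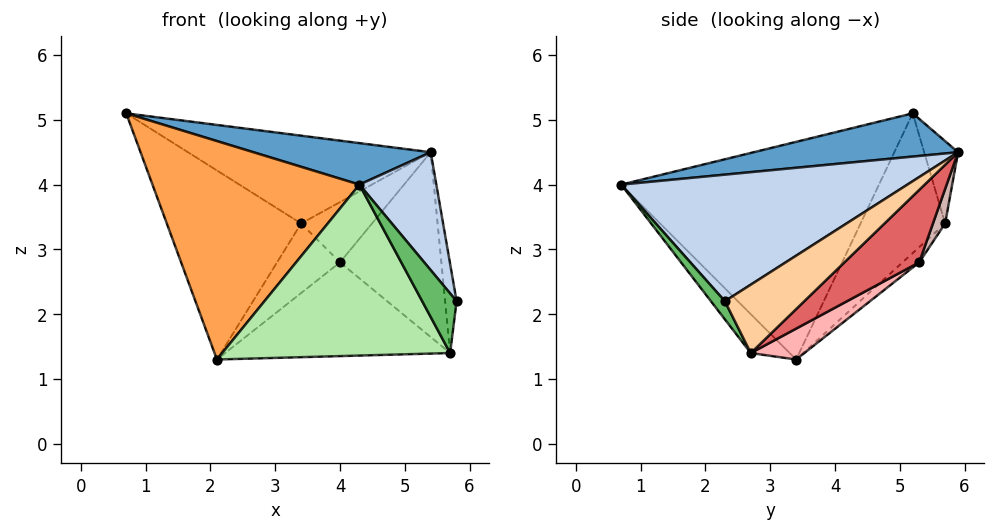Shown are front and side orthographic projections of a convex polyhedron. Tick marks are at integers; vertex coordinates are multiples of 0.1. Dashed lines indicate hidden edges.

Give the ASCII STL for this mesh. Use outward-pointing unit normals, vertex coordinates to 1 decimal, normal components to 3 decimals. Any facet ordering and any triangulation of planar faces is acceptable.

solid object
 facet normal 0.144 -0.125 0.982
  outer loop
   vertex 4.3 0.7 4.0
   vertex 5.4 5.9 4.5
   vertex 0.7 5.2 5.1
  endloop
 endfacet
 facet normal 0.838 -0.225 0.498
  outer loop
   vertex 4.3 0.7 4.0
   vertex 5.8 2.3 2.2
   vertex 5.4 5.9 4.5
  endloop
 endfacet
 facet normal -0.780 -0.626 0.009
  outer loop
   vertex 2.1 3.4 1.3
   vertex 4.3 0.7 4.0
   vertex 0.7 5.2 5.1
  endloop
 endfacet
 facet normal 0.988 0.143 -0.052
  outer loop
   vertex 5.7 2.7 1.4
   vertex 5.4 5.9 4.5
   vertex 5.8 2.3 2.2
  endloop
 endfacet
 facet normal 0.335 -0.825 -0.455
  outer loop
   vertex 5.7 2.7 1.4
   vertex 5.8 2.3 2.2
   vertex 4.3 0.7 4.0
  endloop
 endfacet
 facet normal -0.128 -0.752 -0.647
  outer loop
   vertex 5.7 2.7 1.4
   vertex 4.3 0.7 4.0
   vertex 2.1 3.4 1.3
  endloop
 endfacet
 facet normal 0.470 0.637 -0.612
  outer loop
   vertex 4.0 5.3 2.8
   vertex 5.4 5.9 4.5
   vertex 5.7 2.7 1.4
  endloop
 endfacet
 facet normal 0.127 0.533 -0.836
  outer loop
   vertex 4.0 5.3 2.8
   vertex 5.7 2.7 1.4
   vertex 2.1 3.4 1.3
  endloop
 endfacet
 facet normal -0.457 0.727 -0.513
  outer loop
   vertex 3.4 5.7 3.4
   vertex 2.1 3.4 1.3
   vertex 0.7 5.2 5.1
  endloop
 endfacet
 facet normal -0.190 0.718 -0.669
  outer loop
   vertex 3.4 5.7 3.4
   vertex 4.0 5.3 2.8
   vertex 2.1 3.4 1.3
  endloop
 endfacet
 facet normal -0.138 0.988 0.071
  outer loop
   vertex 3.4 5.7 3.4
   vertex 0.7 5.2 5.1
   vertex 5.4 5.9 4.5
  endloop
 endfacet
 facet normal 0.152 0.886 -0.438
  outer loop
   vertex 3.4 5.7 3.4
   vertex 5.4 5.9 4.5
   vertex 4.0 5.3 2.8
  endloop
 endfacet
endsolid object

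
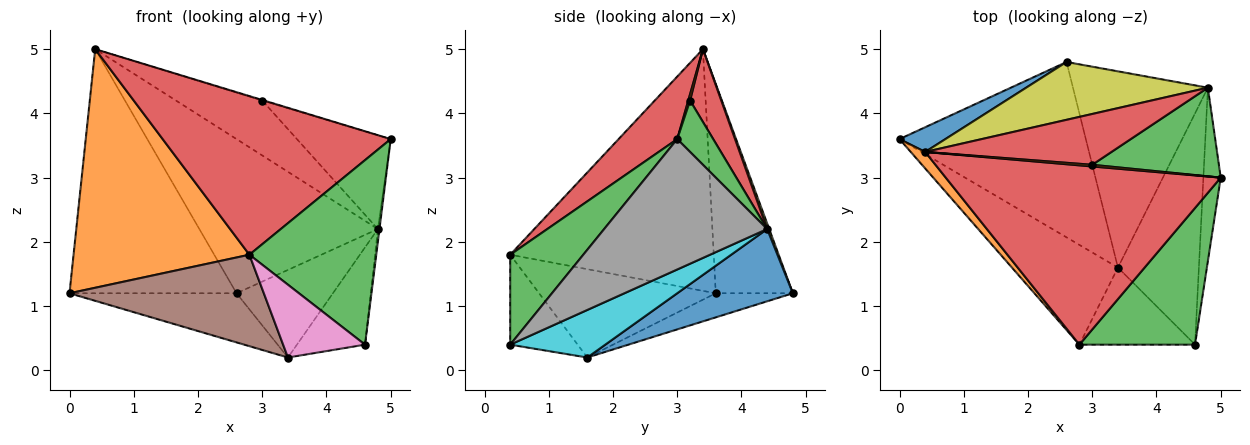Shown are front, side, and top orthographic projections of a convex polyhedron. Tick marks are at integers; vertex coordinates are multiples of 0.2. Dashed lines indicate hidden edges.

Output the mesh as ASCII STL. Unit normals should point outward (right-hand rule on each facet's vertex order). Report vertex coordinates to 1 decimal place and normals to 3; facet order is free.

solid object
 facet normal -0.417 0.904 0.092
  outer loop
   vertex 2.6 4.8 1.2
   vertex 0.0 3.6 1.2
   vertex 0.4 3.4 5.0
  endloop
 endfacet
 facet normal -0.756 -0.653 0.045
  outer loop
   vertex 2.8 0.4 1.8
   vertex 0.4 3.4 5.0
   vertex 0.0 3.6 1.2
  endloop
 endfacet
 facet normal 0.420 -0.729 0.540
  outer loop
   vertex 2.8 0.4 1.8
   vertex 4.6 0.4 0.4
   vertex 5.0 3.0 3.6
  endloop
 endfacet
 facet normal 0.168 -0.653 0.738
  outer loop
   vertex 2.8 0.4 1.8
   vertex 5.0 3.0 3.6
   vertex 0.4 3.4 5.0
  endloop
 endfacet
 facet normal -0.124 0.268 -0.956
  outer loop
   vertex 3.4 1.6 0.2
   vertex 0.0 3.6 1.2
   vertex 2.6 4.8 1.2
  endloop
 endfacet
 facet normal -0.523 -0.576 -0.628
  outer loop
   vertex 3.4 1.6 0.2
   vertex 2.8 0.4 1.8
   vertex 0.0 3.6 1.2
  endloop
 endfacet
 facet normal -0.492 -0.598 -0.633
  outer loop
   vertex 3.4 1.6 0.2
   vertex 4.6 0.4 0.4
   vertex 2.8 0.4 1.8
  endloop
 endfacet
 facet normal 0.991 0.010 -0.132
  outer loop
   vertex 4.8 4.4 2.2
   vertex 5.0 3.0 3.6
   vertex 4.6 0.4 0.4
  endloop
 endfacet
 facet normal 0.011 0.936 0.351
  outer loop
   vertex 4.8 4.4 2.2
   vertex 2.6 4.8 1.2
   vertex 0.4 3.4 5.0
  endloop
 endfacet
 facet normal 0.476 0.341 -0.811
  outer loop
   vertex 4.8 4.4 2.2
   vertex 4.6 0.4 0.4
   vertex 3.4 1.6 0.2
  endloop
 endfacet
 facet normal 0.439 0.366 -0.820
  outer loop
   vertex 4.8 4.4 2.2
   vertex 3.4 1.6 0.2
   vertex 2.6 4.8 1.2
  endloop
 endfacet
 facet normal 0.302 0.302 0.905
  outer loop
   vertex 3.0 3.2 4.2
   vertex 0.4 3.4 5.0
   vertex 5.0 3.0 3.6
  endloop
 endfacet
 facet normal 0.269 0.700 0.662
  outer loop
   vertex 3.0 3.2 4.2
   vertex 5.0 3.0 3.6
   vertex 4.8 4.4 2.2
  endloop
 endfacet
 facet normal 0.257 0.709 0.657
  outer loop
   vertex 3.0 3.2 4.2
   vertex 4.8 4.4 2.2
   vertex 0.4 3.4 5.0
  endloop
 endfacet
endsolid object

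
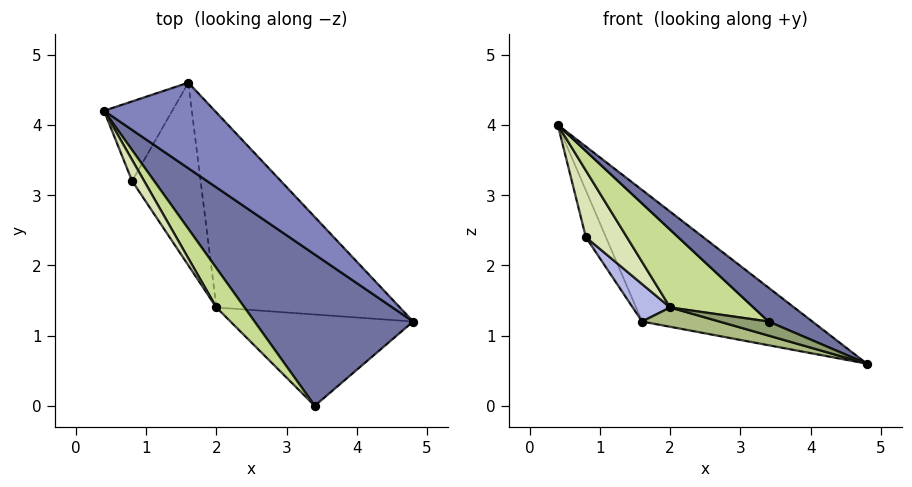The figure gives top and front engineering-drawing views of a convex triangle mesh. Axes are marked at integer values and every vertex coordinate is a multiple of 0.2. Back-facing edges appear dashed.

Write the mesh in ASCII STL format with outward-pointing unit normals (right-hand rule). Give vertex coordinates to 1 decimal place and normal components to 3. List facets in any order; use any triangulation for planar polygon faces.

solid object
 facet normal 0.518 -0.187 0.835
  outer loop
   vertex 3.4 0.0 1.2
   vertex 4.8 1.2 0.6
   vertex 0.4 4.2 4.0
  endloop
 endfacet
 facet normal 0.705 0.595 0.387
  outer loop
   vertex 1.6 4.6 1.2
   vertex 0.4 4.2 4.0
   vertex 4.8 1.2 0.6
  endloop
 endfacet
 facet normal -0.909 0.211 -0.359
  outer loop
   vertex 0.8 3.2 2.4
   vertex 0.4 4.2 4.0
   vertex 1.6 4.6 1.2
  endloop
 endfacet
 facet normal -0.745 -0.134 -0.653
  outer loop
   vertex 2.0 1.4 1.4
   vertex 0.8 3.2 2.4
   vertex 1.6 4.6 1.2
  endloop
 endfacet
 facet normal -0.281 -0.146 -0.948
  outer loop
   vertex 2.0 1.4 1.4
   vertex 4.8 1.2 0.6
   vertex 3.4 0.0 1.2
  endloop
 endfacet
 facet normal -0.280 -0.095 -0.955
  outer loop
   vertex 2.0 1.4 1.4
   vertex 1.6 4.6 1.2
   vertex 4.8 1.2 0.6
  endloop
 endfacet
 facet normal -0.638 -0.687 0.348
  outer loop
   vertex 2.0 1.4 1.4
   vertex 3.4 0.0 1.2
   vertex 0.4 4.2 4.0
  endloop
 endfacet
 facet normal -0.763 -0.617 0.195
  outer loop
   vertex 2.0 1.4 1.4
   vertex 0.4 4.2 4.0
   vertex 0.8 3.2 2.4
  endloop
 endfacet
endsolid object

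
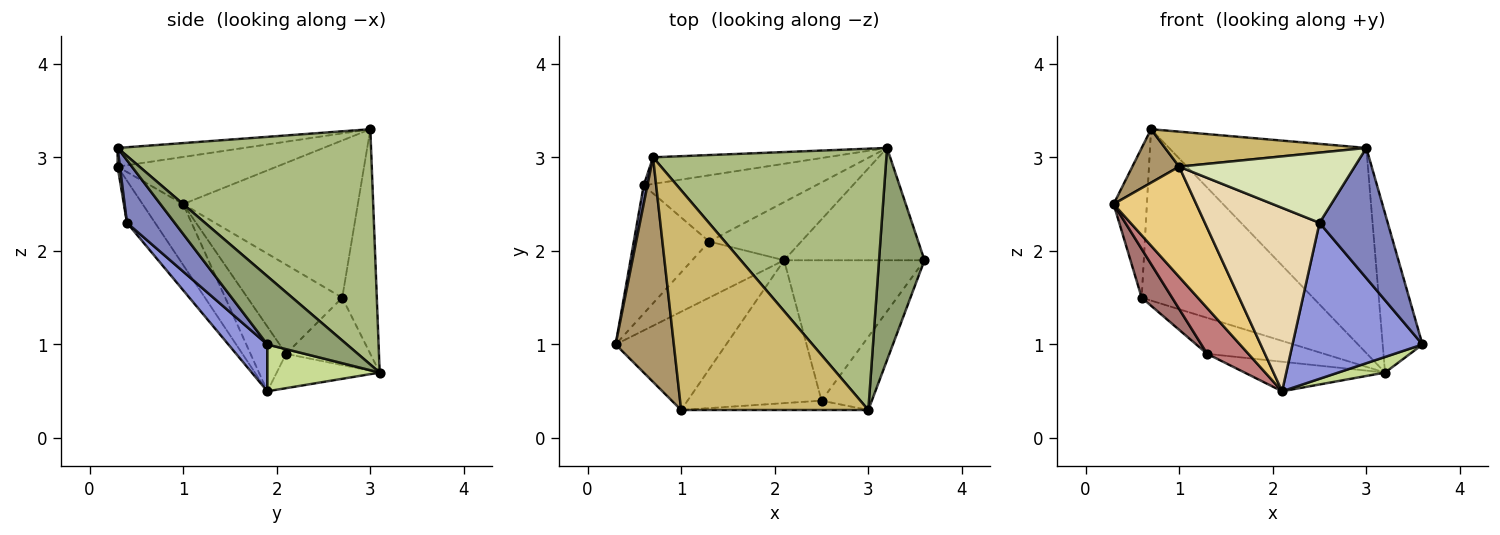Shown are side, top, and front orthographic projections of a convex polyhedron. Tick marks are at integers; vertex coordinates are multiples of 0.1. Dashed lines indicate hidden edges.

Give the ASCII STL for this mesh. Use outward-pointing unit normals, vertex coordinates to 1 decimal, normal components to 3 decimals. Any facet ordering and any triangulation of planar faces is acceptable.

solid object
 facet normal -0.982 0.187 0.023
  outer loop
   vertex 0.6 2.7 1.5
   vertex 0.3 1.0 2.5
   vertex 0.7 3.0 3.3
  endloop
 endfacet
 facet normal 0.521 -0.744 -0.418
  outer loop
   vertex 2.5 0.4 2.3
   vertex 3.6 1.9 1.0
   vertex 3.0 0.3 3.1
  endloop
 endfacet
 facet normal 0.218 -0.725 -0.653
  outer loop
   vertex 2.1 1.9 0.5
   vertex 3.6 1.9 1.0
   vertex 2.5 0.4 2.3
  endloop
 endfacet
 facet normal -0.195 0.969 -0.151
  outer loop
   vertex 3.2 3.1 0.7
   vertex 0.6 2.7 1.5
   vertex 0.7 3.0 3.3
  endloop
 endfacet
 facet normal 0.768 0.384 0.512
  outer loop
   vertex 3.2 3.1 0.7
   vertex 3.0 0.3 3.1
   vertex 3.6 1.9 1.0
  endloop
 endfacet
 facet normal 0.621 0.484 0.616
  outer loop
   vertex 3.2 3.1 0.7
   vertex 0.7 3.0 3.3
   vertex 3.0 0.3 3.1
  endloop
 endfacet
 facet normal 0.314 -0.131 -0.941
  outer loop
   vertex 3.2 3.1 0.7
   vertex 3.6 1.9 1.0
   vertex 2.1 1.9 0.5
  endloop
 endfacet
 facet normal 0.013 -0.991 -0.132
  outer loop
   vertex 1.0 0.3 2.9
   vertex 2.5 0.4 2.3
   vertex 3.0 0.3 3.1
  endloop
 endfacet
 facet normal -0.619 -0.182 0.764
  outer loop
   vertex 1.0 0.3 2.9
   vertex 0.7 3.0 3.3
   vertex 0.3 1.0 2.5
  endloop
 endfacet
 facet normal -0.098 -0.157 0.983
  outer loop
   vertex 1.0 0.3 2.9
   vertex 3.0 0.3 3.1
   vertex 0.7 3.0 3.3
  endloop
 endfacet
 facet normal -0.344 -0.701 -0.625
  outer loop
   vertex 1.0 0.3 2.9
   vertex 0.3 1.0 2.5
   vertex 2.1 1.9 0.5
  endloop
 endfacet
 facet normal -0.190 -0.775 -0.603
  outer loop
   vertex 1.0 0.3 2.9
   vertex 2.1 1.9 0.5
   vertex 2.5 0.4 2.3
  endloop
 endfacet
 facet normal -0.742 -0.238 -0.627
  outer loop
   vertex 1.3 2.1 0.9
   vertex 0.3 1.0 2.5
   vertex 0.6 2.7 1.5
  endloop
 endfacet
 facet normal -0.479 -0.555 -0.681
  outer loop
   vertex 1.3 2.1 0.9
   vertex 2.1 1.9 0.5
   vertex 0.3 1.0 2.5
  endloop
 endfacet
 facet normal -0.325 0.452 -0.831
  outer loop
   vertex 1.3 2.1 0.9
   vertex 0.6 2.7 1.5
   vertex 3.2 3.1 0.7
  endloop
 endfacet
 facet normal -0.315 0.430 -0.846
  outer loop
   vertex 1.3 2.1 0.9
   vertex 3.2 3.1 0.7
   vertex 2.1 1.9 0.5
  endloop
 endfacet
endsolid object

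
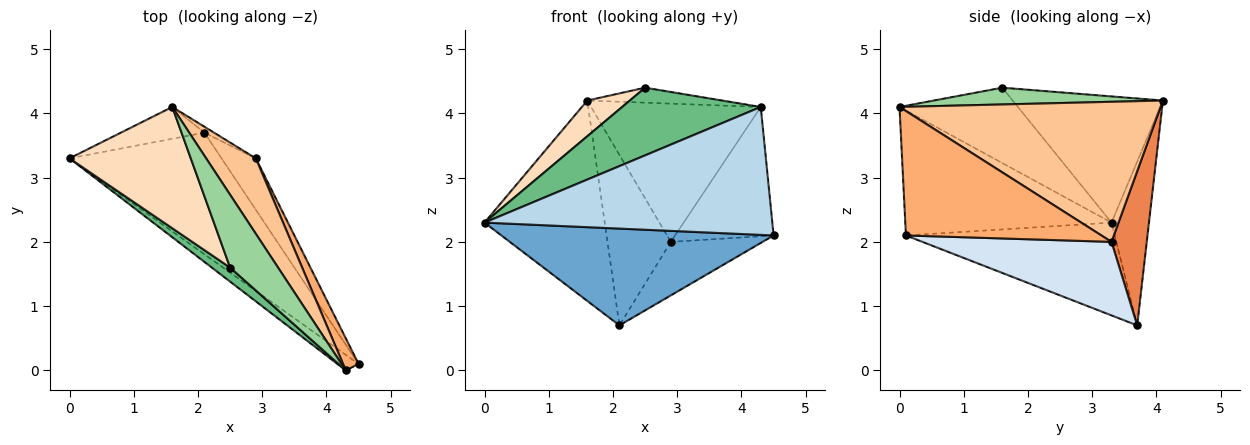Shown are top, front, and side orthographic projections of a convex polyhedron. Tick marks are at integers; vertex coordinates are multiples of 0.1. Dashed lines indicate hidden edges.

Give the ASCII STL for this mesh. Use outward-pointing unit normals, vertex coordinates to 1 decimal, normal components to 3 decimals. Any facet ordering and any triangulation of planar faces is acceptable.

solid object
 facet normal -0.431 -0.562 -0.706
  outer loop
   vertex 2.1 3.7 0.7
   vertex 4.5 0.1 2.1
   vertex 0.0 3.3 2.3
  endloop
 endfacet
 facet normal -0.294 0.944 -0.150
  outer loop
   vertex 2.1 3.7 0.7
   vertex 0.0 3.3 2.3
   vertex 1.6 4.1 4.2
  endloop
 endfacet
 facet normal -0.580 -0.809 -0.098
  outer loop
   vertex 4.3 0.0 4.1
   vertex 0.0 3.3 2.3
   vertex 4.5 0.1 2.1
  endloop
 endfacet
 facet normal 0.830 0.403 -0.387
  outer loop
   vertex 2.9 3.3 2.0
   vertex 4.5 0.1 2.1
   vertex 2.1 3.7 0.7
  endloop
 endfacet
 facet normal 0.486 0.873 -0.030
  outer loop
   vertex 2.9 3.3 2.0
   vertex 2.1 3.7 0.7
   vertex 1.6 4.1 4.2
  endloop
 endfacet
 facet normal 0.887 0.447 0.111
  outer loop
   vertex 2.9 3.3 2.0
   vertex 4.3 0.0 4.1
   vertex 4.5 0.1 2.1
  endloop
 endfacet
 facet normal 0.804 0.522 0.285
  outer loop
   vertex 2.9 3.3 2.0
   vertex 1.6 4.1 4.2
   vertex 4.3 0.0 4.1
  endloop
 endfacet
 facet normal -0.706 -0.200 0.679
  outer loop
   vertex 2.5 1.6 4.4
   vertex 1.6 4.1 4.2
   vertex 0.0 3.3 2.3
  endloop
 endfacet
 facet normal -0.642 -0.751 0.156
  outer loop
   vertex 2.5 1.6 4.4
   vertex 0.0 3.3 2.3
   vertex 4.3 0.0 4.1
  endloop
 endfacet
 facet normal 0.324 0.191 0.927
  outer loop
   vertex 2.5 1.6 4.4
   vertex 4.3 0.0 4.1
   vertex 1.6 4.1 4.2
  endloop
 endfacet
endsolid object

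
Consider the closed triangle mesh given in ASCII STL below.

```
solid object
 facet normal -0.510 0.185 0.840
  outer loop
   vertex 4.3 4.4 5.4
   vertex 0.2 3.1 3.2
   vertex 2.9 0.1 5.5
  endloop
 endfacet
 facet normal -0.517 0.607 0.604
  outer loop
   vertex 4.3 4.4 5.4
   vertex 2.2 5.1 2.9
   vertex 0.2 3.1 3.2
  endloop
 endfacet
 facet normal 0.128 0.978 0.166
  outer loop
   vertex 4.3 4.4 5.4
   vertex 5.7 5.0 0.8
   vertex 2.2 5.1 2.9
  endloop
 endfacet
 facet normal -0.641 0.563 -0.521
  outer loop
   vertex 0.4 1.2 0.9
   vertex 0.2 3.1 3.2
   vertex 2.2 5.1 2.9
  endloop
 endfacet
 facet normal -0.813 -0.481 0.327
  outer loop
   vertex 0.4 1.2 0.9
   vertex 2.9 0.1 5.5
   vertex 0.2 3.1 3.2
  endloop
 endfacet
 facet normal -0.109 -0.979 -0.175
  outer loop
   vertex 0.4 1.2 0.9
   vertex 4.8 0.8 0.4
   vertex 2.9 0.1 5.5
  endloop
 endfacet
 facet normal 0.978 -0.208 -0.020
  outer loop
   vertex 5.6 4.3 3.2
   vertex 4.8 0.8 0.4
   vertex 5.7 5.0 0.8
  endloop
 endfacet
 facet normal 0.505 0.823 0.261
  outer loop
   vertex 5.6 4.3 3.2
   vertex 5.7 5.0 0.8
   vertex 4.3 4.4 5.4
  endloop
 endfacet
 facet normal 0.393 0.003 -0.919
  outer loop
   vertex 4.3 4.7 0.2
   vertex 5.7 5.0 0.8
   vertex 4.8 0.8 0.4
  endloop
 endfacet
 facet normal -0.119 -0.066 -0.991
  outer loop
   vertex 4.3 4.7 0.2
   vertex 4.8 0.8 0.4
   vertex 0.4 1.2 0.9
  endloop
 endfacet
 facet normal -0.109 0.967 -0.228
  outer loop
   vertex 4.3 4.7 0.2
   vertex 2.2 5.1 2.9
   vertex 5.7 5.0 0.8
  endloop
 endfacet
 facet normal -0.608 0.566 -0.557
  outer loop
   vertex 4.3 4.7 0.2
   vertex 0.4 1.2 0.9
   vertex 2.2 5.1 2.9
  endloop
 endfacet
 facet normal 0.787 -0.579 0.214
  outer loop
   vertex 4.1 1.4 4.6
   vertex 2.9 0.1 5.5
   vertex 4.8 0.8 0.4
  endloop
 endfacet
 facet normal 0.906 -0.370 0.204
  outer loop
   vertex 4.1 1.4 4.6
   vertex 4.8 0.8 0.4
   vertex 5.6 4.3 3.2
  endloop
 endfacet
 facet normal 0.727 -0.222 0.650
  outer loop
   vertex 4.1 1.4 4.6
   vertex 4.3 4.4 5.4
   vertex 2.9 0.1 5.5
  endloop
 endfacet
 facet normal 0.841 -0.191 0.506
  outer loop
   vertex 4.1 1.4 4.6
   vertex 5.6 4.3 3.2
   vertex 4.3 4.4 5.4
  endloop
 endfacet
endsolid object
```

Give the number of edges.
24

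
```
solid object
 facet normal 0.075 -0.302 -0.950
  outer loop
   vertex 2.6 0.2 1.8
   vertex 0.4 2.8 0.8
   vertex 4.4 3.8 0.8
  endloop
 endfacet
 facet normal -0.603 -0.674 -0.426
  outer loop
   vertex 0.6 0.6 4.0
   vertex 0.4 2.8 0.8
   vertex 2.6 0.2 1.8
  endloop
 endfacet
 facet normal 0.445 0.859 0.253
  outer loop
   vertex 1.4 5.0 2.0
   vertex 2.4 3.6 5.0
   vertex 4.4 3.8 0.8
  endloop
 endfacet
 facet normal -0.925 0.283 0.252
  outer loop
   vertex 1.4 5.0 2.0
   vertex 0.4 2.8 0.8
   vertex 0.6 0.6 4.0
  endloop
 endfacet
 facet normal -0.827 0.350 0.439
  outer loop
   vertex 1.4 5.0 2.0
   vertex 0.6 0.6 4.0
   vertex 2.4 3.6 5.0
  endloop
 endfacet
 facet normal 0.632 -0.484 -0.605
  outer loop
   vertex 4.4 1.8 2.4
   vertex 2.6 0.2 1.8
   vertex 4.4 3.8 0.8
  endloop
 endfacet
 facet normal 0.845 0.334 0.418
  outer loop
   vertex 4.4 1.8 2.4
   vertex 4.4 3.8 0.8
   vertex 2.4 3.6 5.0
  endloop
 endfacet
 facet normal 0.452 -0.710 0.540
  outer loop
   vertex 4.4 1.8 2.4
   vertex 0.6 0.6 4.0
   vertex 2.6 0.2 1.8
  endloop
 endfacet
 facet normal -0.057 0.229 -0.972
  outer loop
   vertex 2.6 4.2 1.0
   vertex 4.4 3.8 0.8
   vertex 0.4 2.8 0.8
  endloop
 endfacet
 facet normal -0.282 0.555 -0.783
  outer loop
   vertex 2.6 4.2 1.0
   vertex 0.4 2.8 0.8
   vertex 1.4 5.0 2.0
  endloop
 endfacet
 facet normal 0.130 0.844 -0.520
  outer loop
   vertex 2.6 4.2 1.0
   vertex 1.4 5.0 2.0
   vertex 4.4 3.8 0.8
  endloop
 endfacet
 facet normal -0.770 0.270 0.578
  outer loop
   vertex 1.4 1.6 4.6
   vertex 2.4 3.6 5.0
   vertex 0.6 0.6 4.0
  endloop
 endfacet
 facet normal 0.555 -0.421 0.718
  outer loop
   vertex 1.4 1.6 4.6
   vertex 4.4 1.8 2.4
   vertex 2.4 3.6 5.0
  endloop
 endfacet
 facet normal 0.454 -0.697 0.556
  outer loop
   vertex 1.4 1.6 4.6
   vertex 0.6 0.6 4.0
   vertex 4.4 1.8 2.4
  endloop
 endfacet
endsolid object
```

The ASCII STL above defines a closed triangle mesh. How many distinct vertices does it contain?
9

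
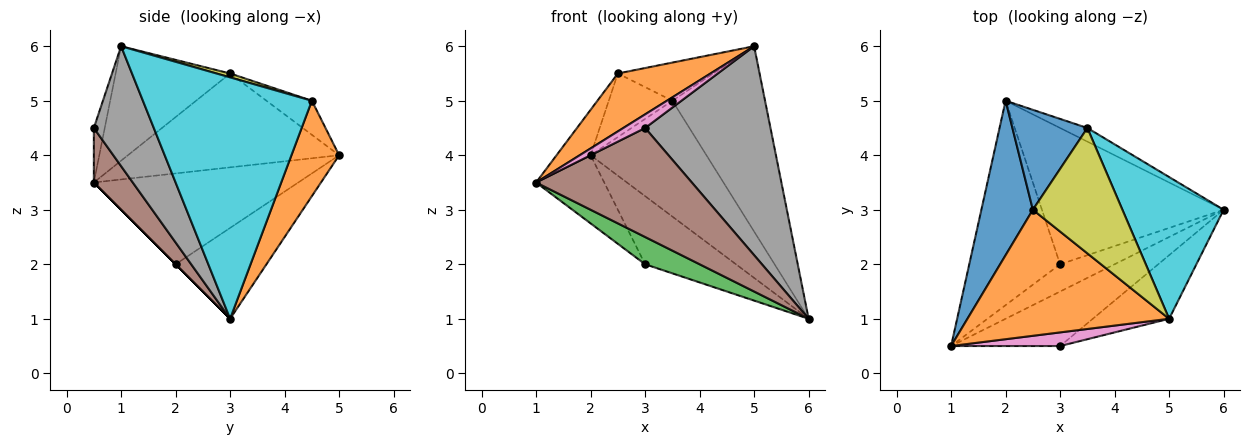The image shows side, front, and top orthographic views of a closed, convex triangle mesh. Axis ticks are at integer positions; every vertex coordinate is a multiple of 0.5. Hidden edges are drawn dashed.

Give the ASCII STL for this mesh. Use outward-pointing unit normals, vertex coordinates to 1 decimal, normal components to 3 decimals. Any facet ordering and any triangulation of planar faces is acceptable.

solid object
 facet normal -0.868 0.140 0.476
  outer loop
   vertex 2.5 3.0 5.5
   vertex 2.0 5.0 4.0
   vertex 1.0 0.5 3.5
  endloop
 endfacet
 facet normal -0.458 -0.371 0.808
  outer loop
   vertex 2.5 3.0 5.5
   vertex 1.0 0.5 3.5
   vertex 5.0 1.0 6.0
  endloop
 endfacet
 facet normal 0.000 -0.707 -0.707
  outer loop
   vertex 3.0 2.0 2.0
   vertex 6.0 3.0 1.0
   vertex 1.0 0.5 3.5
  endloop
 endfacet
 facet normal -0.688 0.229 -0.688
  outer loop
   vertex 3.0 2.0 2.0
   vertex 1.0 0.5 3.5
   vertex 2.0 5.0 4.0
  endloop
 endfacet
 facet normal -0.408 0.408 -0.816
  outer loop
   vertex 3.0 2.0 2.0
   vertex 2.0 5.0 4.0
   vertex 6.0 3.0 1.0
  endloop
 endfacet
 facet normal 0.218 -0.873 -0.436
  outer loop
   vertex 3.0 0.5 4.5
   vertex 1.0 0.5 3.5
   vertex 6.0 3.0 1.0
  endloop
 endfacet
 facet normal -0.333 -0.667 0.667
  outer loop
   vertex 3.0 0.5 4.5
   vertex 5.0 1.0 6.0
   vertex 1.0 0.5 3.5
  endloop
 endfacet
 facet normal 0.416 -0.870 -0.265
  outer loop
   vertex 3.0 0.5 4.5
   vertex 6.0 3.0 1.0
   vertex 5.0 1.0 6.0
  endloop
 endfacet
 facet normal 0.042 0.291 0.956
  outer loop
   vertex 3.5 4.5 5.0
   vertex 2.5 3.0 5.5
   vertex 5.0 1.0 6.0
  endloop
 endfacet
 facet normal 0.823 0.451 0.345
  outer loop
   vertex 3.5 4.5 5.0
   vertex 5.0 1.0 6.0
   vertex 6.0 3.0 1.0
  endloop
 endfacet
 facet normal -0.358 0.501 0.788
  outer loop
   vertex 3.5 4.5 5.0
   vertex 2.0 5.0 4.0
   vertex 2.5 3.0 5.5
  endloop
 endfacet
 facet normal 0.379 0.919 -0.108
  outer loop
   vertex 3.5 4.5 5.0
   vertex 6.0 3.0 1.0
   vertex 2.0 5.0 4.0
  endloop
 endfacet
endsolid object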